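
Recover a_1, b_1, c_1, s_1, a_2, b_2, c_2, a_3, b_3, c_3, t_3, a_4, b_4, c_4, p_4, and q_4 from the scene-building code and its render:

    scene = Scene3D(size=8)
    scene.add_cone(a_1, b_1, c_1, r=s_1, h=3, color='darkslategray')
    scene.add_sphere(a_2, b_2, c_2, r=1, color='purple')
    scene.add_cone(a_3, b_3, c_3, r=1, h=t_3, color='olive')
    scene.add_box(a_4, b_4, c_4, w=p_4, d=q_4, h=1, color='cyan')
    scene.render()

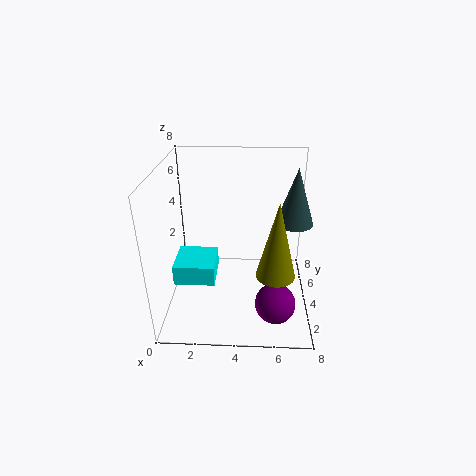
a_1 = 7
b_1 = 4
c_1 = 5
s_1 = 1
a_2 = 6
b_2 = 1
c_2 = 2
a_3 = 6
b_3 = 2
c_3 = 3
t_3 = 4
a_4 = 1
b_4 = 1
c_4 = 3
p_4 = 2
q_4 = 2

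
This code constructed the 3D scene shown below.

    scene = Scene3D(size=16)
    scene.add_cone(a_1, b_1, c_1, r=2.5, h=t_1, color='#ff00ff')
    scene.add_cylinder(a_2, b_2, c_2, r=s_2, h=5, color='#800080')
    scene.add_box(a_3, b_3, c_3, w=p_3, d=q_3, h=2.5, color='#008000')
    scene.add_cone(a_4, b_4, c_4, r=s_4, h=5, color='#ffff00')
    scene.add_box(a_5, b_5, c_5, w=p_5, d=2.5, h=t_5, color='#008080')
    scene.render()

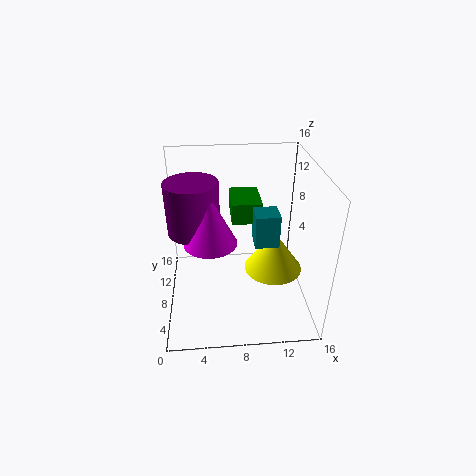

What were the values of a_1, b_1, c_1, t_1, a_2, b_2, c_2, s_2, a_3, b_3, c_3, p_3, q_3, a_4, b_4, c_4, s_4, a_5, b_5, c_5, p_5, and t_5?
a_1 = 5, b_1 = 3.5, c_1 = 10.5, t_1 = 5, a_2 = 3.5, b_2 = 5, c_2 = 11, s_2 = 2.5, a_3 = 7.5, b_3 = 10, c_3 = 8.5, p_3 = 3.5, q_3 = 5, a_4 = 12.5, b_4 = 9.5, c_4 = 2.5, s_4 = 3.5, a_5 = 9.5, b_5 = 5, c_5 = 8.5, p_5 = 2.5, t_5 = 3.5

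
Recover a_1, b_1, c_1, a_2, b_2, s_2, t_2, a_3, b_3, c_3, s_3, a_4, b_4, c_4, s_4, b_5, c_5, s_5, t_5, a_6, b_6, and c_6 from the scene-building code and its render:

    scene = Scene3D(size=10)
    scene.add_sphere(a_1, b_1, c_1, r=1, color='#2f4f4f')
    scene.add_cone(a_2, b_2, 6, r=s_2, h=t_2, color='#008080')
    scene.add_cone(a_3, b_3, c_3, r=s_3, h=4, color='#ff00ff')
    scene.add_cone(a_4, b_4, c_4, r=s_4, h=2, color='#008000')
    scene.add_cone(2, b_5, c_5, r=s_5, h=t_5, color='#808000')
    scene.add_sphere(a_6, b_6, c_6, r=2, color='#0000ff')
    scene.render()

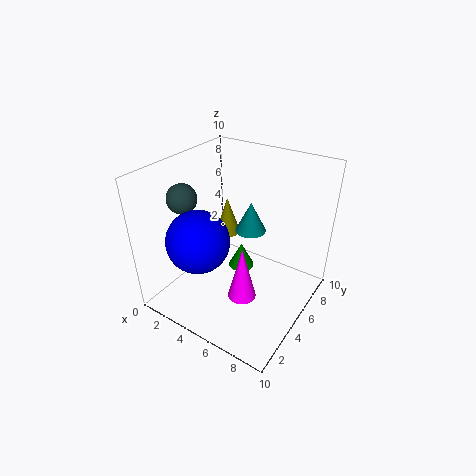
a_1 = 2, b_1 = 3, c_1 = 8, a_2 = 6, b_2 = 5, s_2 = 1, t_2 = 2, a_3 = 6, b_3 = 4, c_3 = 1, s_3 = 1, a_4 = 4, b_4 = 7, c_4 = 1, s_4 = 1, b_5 = 8, c_5 = 3, s_5 = 1, t_5 = 3, a_6 = 4, b_6 = 2, c_6 = 6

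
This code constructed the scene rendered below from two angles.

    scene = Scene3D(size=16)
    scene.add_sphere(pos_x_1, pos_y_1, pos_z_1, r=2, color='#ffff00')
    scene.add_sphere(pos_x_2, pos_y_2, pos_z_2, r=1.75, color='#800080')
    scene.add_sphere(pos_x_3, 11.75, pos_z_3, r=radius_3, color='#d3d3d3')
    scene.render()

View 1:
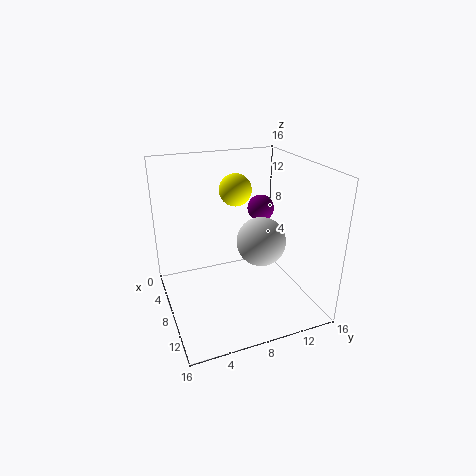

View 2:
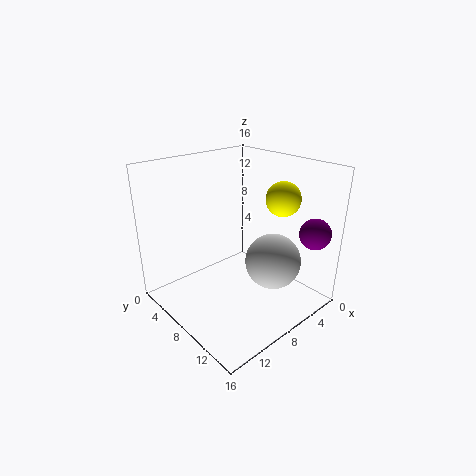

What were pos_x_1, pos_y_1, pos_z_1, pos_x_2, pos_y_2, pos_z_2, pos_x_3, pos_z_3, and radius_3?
pos_x_1 = 2.75; pos_y_1 = 9.75; pos_z_1 = 11.75; pos_x_2 = 1.75; pos_y_2 = 13.75; pos_z_2 = 8.5; pos_x_3 = 6.25; pos_z_3 = 6; radius_3 = 3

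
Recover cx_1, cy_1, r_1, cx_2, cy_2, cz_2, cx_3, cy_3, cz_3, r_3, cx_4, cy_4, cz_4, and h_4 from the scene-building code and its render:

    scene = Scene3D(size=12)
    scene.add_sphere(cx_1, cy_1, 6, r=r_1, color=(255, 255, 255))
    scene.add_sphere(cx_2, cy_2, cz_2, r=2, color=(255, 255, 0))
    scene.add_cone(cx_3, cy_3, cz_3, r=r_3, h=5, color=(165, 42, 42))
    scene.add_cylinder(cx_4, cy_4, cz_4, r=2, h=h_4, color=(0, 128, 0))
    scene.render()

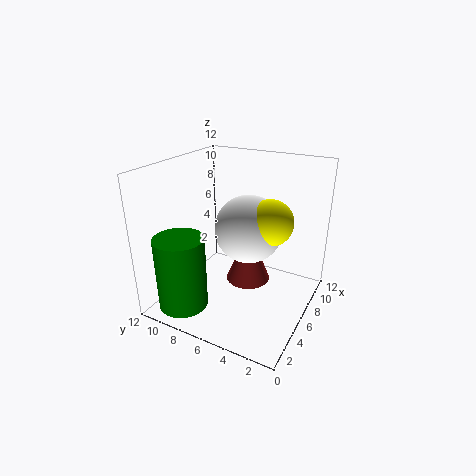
cx_1 = 8; cy_1 = 6; r_1 = 3; cx_2 = 8; cy_2 = 4; cz_2 = 7; cx_3 = 8; cy_3 = 6; cz_3 = 1; r_3 = 2; cx_4 = 2; cy_4 = 9; cz_4 = 1; h_4 = 6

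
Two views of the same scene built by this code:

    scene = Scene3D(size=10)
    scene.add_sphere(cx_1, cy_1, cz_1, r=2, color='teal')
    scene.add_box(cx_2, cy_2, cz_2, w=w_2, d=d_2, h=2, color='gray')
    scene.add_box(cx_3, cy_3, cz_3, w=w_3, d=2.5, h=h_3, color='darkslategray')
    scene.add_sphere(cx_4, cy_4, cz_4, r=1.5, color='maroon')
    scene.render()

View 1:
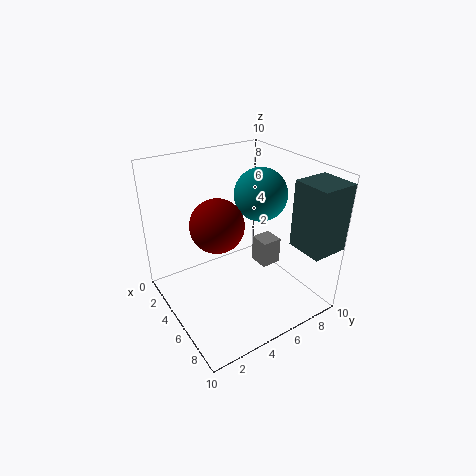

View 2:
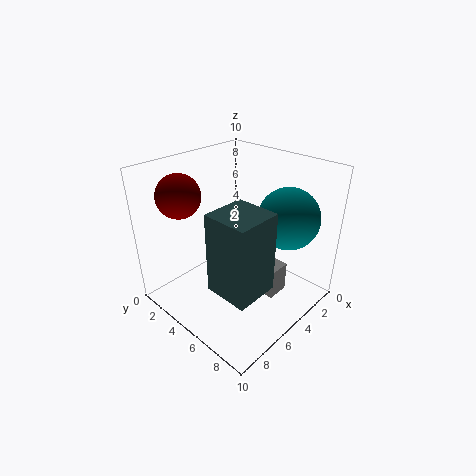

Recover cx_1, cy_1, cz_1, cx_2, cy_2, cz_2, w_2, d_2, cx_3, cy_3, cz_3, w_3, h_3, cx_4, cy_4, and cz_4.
cx_1 = 3.5; cy_1 = 8; cz_1 = 7; cx_2 = 4; cy_2 = 7; cz_2 = 2; w_2 = 1.5; d_2 = 1.5; cx_3 = 7.5; cy_3 = 7.5; cz_3 = 5; w_3 = 2.5; h_3 = 4.5; cx_4 = 7.5; cy_4 = 2; cz_4 = 8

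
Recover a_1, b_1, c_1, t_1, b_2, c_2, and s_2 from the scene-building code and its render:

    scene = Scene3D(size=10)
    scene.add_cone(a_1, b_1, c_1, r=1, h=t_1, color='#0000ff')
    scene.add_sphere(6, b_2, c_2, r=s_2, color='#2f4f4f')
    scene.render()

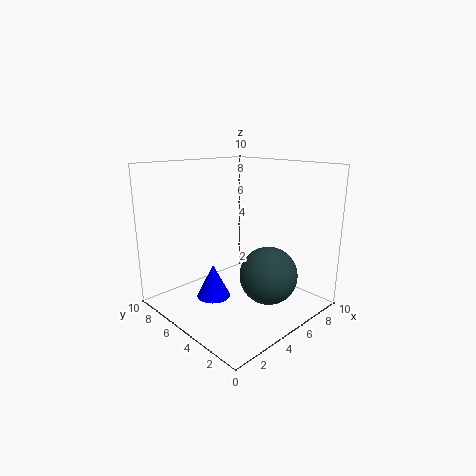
a_1 = 1.5, b_1 = 3.5, c_1 = 2.5, t_1 = 2, b_2 = 3, c_2 = 2.5, s_2 = 2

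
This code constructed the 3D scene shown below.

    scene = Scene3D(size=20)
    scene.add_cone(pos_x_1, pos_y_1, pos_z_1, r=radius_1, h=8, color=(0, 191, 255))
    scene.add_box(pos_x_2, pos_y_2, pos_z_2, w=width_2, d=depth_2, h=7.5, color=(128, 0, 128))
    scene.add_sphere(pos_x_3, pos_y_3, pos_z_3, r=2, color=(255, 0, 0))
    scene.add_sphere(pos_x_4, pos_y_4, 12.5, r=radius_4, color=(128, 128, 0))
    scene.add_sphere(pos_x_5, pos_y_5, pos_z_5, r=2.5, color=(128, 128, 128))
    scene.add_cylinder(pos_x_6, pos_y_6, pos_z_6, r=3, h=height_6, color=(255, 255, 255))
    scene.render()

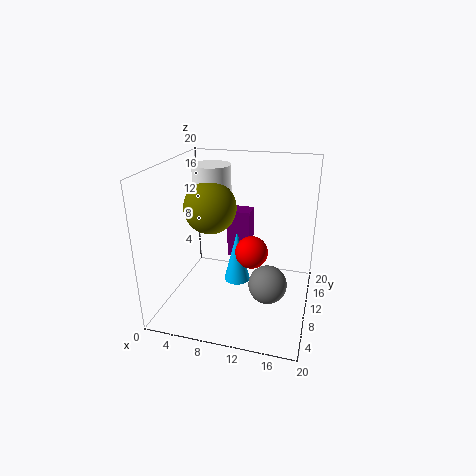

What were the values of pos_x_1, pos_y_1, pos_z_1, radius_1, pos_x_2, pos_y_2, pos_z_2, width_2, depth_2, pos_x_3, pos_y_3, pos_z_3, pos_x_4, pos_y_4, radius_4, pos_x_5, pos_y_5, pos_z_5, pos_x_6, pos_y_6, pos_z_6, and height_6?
pos_x_1 = 9
pos_y_1 = 13
pos_z_1 = 1.5
radius_1 = 2
pos_x_2 = 7
pos_y_2 = 14.5
pos_z_2 = 4.5
width_2 = 3.5
depth_2 = 3
pos_x_3 = 13
pos_y_3 = 5.5
pos_z_3 = 10.5
pos_x_4 = 4.5
pos_y_4 = 14
radius_4 = 4
pos_x_5 = 15
pos_y_5 = 6.5
pos_z_5 = 5.5
pos_x_6 = 4
pos_y_6 = 16.5
pos_z_6 = 10.5
height_6 = 8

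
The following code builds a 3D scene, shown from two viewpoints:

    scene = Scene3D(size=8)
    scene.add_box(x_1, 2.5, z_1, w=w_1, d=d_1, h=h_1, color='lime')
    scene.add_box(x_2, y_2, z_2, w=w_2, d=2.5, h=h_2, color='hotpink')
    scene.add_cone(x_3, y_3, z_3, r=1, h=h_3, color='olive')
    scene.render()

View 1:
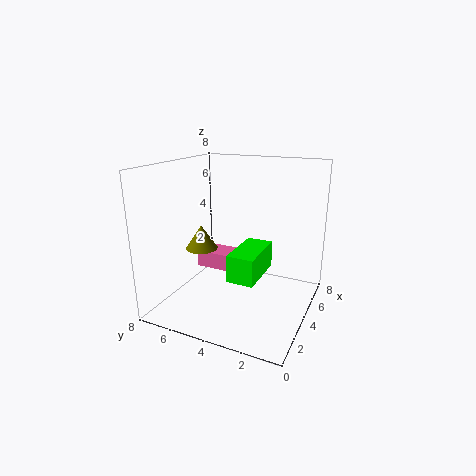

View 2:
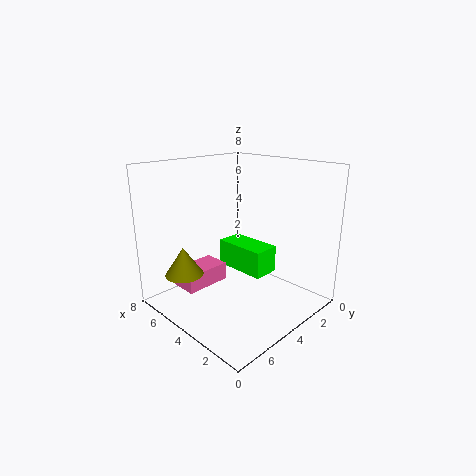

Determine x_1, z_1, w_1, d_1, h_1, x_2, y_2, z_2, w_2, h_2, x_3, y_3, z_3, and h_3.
x_1 = 2.5; z_1 = 2; w_1 = 3; d_1 = 1.5; h_1 = 1.5; x_2 = 4.5; y_2 = 4.5; z_2 = 1.5; w_2 = 1.5; h_2 = 1; x_3 = 5; y_3 = 7; z_3 = 2.5; h_3 = 1.5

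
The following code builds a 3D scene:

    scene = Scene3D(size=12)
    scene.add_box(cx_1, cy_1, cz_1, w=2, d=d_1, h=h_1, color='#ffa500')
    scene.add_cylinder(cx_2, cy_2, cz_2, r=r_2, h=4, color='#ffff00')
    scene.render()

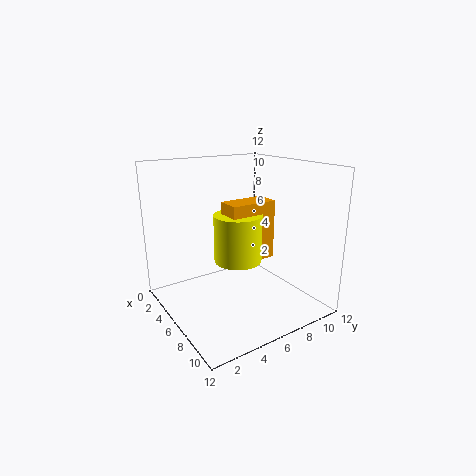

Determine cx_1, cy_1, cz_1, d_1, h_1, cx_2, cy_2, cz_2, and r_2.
cx_1 = 5
cy_1 = 5
cz_1 = 4
d_1 = 4
h_1 = 5
cx_2 = 6
cy_2 = 6
cz_2 = 4
r_2 = 2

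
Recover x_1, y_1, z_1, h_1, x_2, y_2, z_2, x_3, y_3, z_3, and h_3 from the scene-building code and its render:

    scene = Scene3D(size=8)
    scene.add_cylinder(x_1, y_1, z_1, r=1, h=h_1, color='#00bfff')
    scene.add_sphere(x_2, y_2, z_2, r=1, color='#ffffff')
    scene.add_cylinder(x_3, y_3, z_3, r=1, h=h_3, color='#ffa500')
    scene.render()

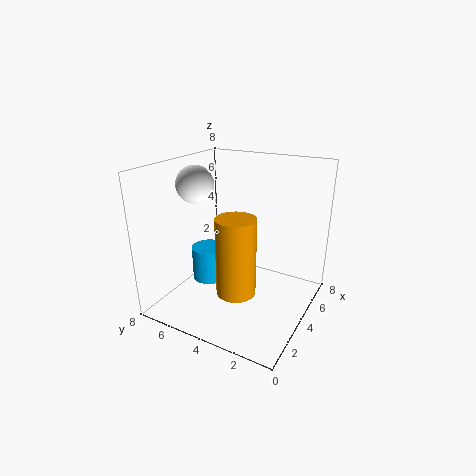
x_1 = 4
y_1 = 6
z_1 = 1
h_1 = 2
x_2 = 3
y_2 = 6
z_2 = 7
x_3 = 2
y_3 = 3
z_3 = 2
h_3 = 4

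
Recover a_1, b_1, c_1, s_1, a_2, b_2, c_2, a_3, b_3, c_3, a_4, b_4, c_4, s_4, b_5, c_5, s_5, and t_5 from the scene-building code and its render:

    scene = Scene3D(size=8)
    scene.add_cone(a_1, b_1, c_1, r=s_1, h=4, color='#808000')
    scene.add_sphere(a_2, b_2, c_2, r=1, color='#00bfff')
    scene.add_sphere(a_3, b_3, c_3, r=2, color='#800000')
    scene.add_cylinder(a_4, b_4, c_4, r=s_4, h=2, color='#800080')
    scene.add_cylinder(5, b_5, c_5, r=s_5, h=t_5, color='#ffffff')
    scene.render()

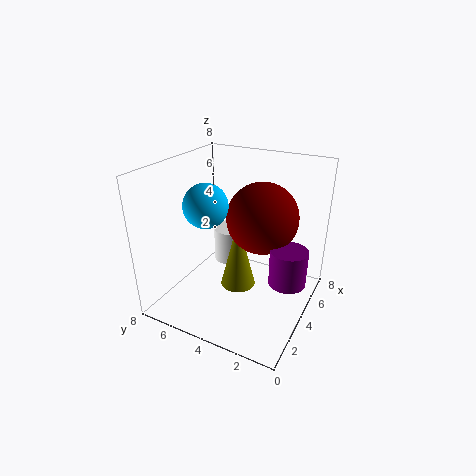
a_1 = 4, b_1 = 4, c_1 = 1, s_1 = 1, a_2 = 1, b_2 = 4, c_2 = 7, a_3 = 5, b_3 = 3, c_3 = 5, a_4 = 4, b_4 = 1, c_4 = 2, s_4 = 1, b_5 = 5, c_5 = 2, s_5 = 1, t_5 = 2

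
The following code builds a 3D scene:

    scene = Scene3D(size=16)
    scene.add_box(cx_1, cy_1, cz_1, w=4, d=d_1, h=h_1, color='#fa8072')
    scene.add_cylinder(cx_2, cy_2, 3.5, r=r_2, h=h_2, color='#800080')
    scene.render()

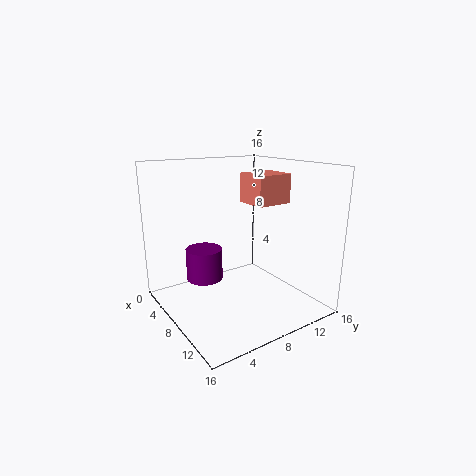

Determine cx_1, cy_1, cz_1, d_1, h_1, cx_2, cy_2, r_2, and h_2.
cx_1 = 4; cy_1 = 11; cz_1 = 11; d_1 = 4.5; h_1 = 3.5; cx_2 = 6.5; cy_2 = 4.5; r_2 = 2; h_2 = 3.5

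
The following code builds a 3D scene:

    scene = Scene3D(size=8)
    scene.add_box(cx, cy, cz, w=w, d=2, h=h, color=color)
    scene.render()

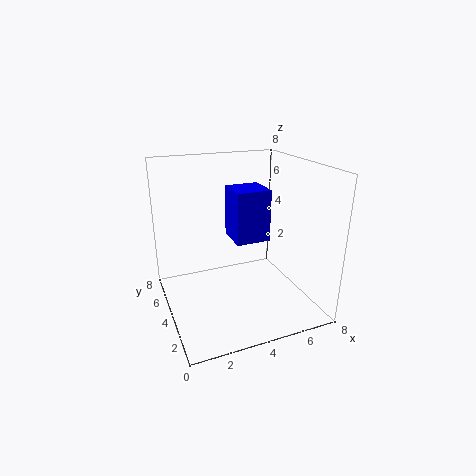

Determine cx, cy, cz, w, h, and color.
cx = 4
cy = 4
cz = 3.5
w = 2
h = 3
color = 'blue'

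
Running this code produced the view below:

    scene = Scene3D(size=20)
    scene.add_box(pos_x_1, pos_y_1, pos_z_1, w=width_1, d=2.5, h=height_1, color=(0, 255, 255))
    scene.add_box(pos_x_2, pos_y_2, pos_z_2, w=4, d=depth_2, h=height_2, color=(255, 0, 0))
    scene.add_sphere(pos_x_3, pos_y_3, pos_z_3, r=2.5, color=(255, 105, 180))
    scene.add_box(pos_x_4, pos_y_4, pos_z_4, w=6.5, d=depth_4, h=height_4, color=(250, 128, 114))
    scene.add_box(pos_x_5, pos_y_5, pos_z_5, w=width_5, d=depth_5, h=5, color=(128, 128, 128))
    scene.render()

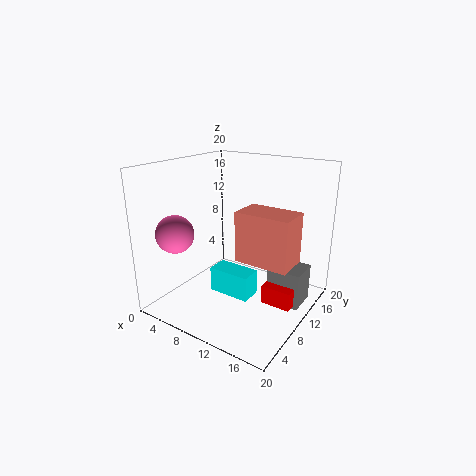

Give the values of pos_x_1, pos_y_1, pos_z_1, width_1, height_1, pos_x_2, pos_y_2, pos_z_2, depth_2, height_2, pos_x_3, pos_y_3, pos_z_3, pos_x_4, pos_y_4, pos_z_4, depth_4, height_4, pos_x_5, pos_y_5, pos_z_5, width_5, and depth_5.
pos_x_1 = 11, pos_y_1 = 2.5, pos_z_1 = 6, width_1 = 5, height_1 = 3, pos_x_2 = 15, pos_y_2 = 8, pos_z_2 = 2.5, depth_2 = 4.5, height_2 = 2.5, pos_x_3 = 4.5, pos_y_3 = 3.5, pos_z_3 = 11.5, pos_x_4 = 13.5, pos_y_4 = 4, pos_z_4 = 10, depth_4 = 4, height_4 = 6, pos_x_5 = 15, pos_y_5 = 9.5, pos_z_5 = 2, width_5 = 4.5, depth_5 = 4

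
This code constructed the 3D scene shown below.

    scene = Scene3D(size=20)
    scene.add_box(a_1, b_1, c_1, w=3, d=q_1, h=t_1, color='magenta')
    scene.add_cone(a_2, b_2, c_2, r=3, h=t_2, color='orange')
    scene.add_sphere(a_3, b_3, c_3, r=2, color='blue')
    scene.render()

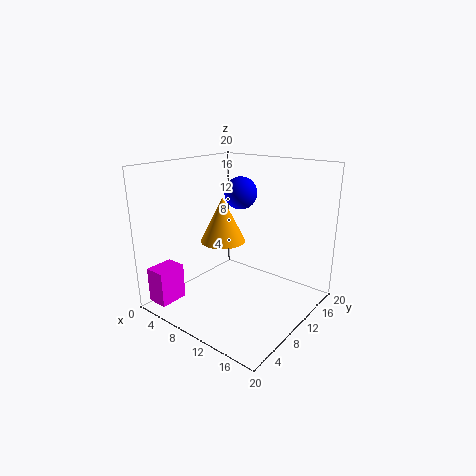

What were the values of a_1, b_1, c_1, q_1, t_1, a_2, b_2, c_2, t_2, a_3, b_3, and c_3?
a_1 = 1, b_1 = 1, c_1 = 1, q_1 = 4, t_1 = 5, a_2 = 9, b_2 = 8, c_2 = 10, t_2 = 6, a_3 = 12, b_3 = 8, c_3 = 17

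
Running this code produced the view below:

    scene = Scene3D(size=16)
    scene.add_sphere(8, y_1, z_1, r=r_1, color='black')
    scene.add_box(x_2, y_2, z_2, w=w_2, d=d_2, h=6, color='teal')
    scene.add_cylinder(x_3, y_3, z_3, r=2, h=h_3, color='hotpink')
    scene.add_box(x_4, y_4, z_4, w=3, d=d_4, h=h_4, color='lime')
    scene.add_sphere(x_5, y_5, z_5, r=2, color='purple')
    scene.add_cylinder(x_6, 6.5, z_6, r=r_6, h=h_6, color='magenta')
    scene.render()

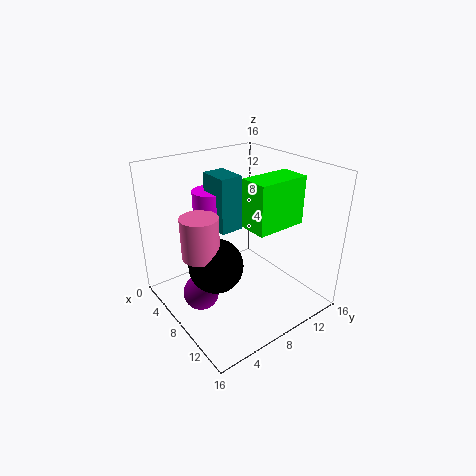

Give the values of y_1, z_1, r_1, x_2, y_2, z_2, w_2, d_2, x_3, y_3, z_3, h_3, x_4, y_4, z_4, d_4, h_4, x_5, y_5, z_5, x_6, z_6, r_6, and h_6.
y_1 = 5, z_1 = 5.5, r_1 = 3, x_2 = 4.5, y_2 = 6, z_2 = 9, w_2 = 3.5, d_2 = 2.5, x_3 = 7.5, y_3 = 3.5, z_3 = 7, h_3 = 4.5, x_4 = 10, y_4 = 7, z_4 = 10.5, d_4 = 5.5, h_4 = 5, x_5 = 7, y_5 = 3.5, z_5 = 2, x_6 = 5, z_6 = 10, r_6 = 2, h_6 = 3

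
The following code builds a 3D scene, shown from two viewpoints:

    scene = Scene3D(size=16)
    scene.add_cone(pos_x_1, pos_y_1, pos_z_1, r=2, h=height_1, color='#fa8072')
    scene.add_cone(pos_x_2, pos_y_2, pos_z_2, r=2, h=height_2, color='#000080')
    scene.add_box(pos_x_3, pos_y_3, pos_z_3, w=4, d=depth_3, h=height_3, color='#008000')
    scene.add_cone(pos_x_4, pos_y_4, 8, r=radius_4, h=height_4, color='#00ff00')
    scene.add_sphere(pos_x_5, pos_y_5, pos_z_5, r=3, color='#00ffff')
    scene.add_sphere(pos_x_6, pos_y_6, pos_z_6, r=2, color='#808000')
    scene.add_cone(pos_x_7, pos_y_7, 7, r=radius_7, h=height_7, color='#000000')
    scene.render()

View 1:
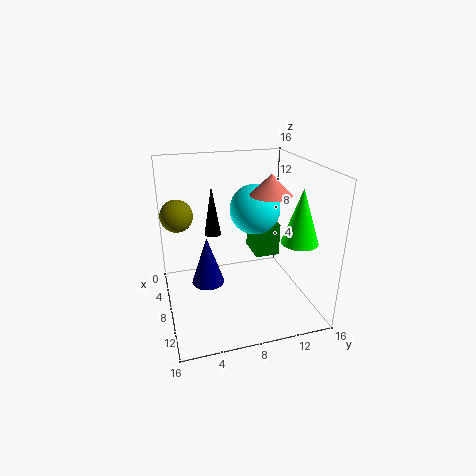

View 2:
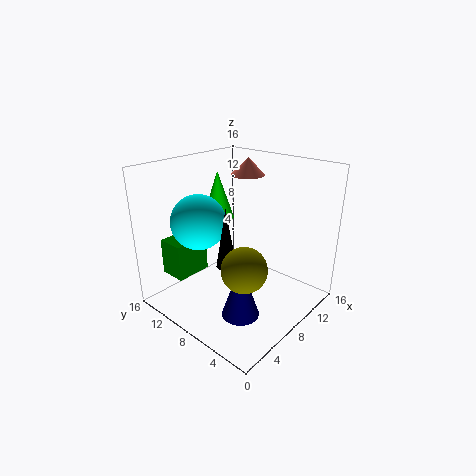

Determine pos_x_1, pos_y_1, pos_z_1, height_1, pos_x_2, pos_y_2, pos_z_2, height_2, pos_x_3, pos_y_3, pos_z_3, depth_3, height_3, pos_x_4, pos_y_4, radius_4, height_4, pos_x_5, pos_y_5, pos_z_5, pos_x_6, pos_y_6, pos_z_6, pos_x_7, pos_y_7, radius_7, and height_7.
pos_x_1 = 12; pos_y_1 = 10; pos_z_1 = 14; height_1 = 2; pos_x_2 = 5; pos_y_2 = 5; pos_z_2 = 1; height_2 = 6; pos_x_3 = 2; pos_y_3 = 11; pos_z_3 = 4; depth_3 = 3; height_3 = 4; pos_x_4 = 11; pos_y_4 = 14; radius_4 = 2; height_4 = 6; pos_x_5 = 5; pos_y_5 = 11; pos_z_5 = 10; pos_x_6 = 2; pos_y_6 = 2; pos_z_6 = 9; pos_x_7 = 4; pos_y_7 = 6; radius_7 = 1; height_7 = 6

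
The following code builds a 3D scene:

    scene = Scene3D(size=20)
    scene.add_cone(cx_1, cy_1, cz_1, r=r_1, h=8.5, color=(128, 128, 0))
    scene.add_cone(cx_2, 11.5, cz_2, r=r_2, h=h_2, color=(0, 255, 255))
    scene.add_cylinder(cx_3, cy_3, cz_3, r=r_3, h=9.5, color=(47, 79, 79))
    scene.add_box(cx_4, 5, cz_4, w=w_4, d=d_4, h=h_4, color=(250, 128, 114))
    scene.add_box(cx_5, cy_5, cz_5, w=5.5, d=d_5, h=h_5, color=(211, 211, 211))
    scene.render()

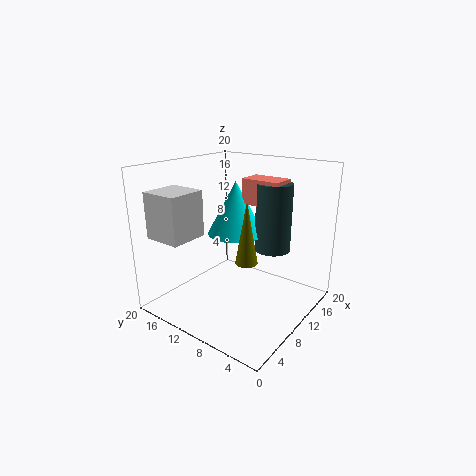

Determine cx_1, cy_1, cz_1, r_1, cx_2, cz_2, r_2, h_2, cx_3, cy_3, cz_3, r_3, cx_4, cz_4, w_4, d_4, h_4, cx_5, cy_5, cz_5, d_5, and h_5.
cx_1 = 8.5, cy_1 = 7.5, cz_1 = 7.5, r_1 = 1.5, cx_2 = 11.5, cz_2 = 10, r_2 = 4, h_2 = 7.5, cx_3 = 13.5, cy_3 = 6.5, cz_3 = 8, r_3 = 2.5, cx_4 = 11.5, cz_4 = 14.5, w_4 = 3.5, d_4 = 5.5, h_4 = 3.5, cx_5 = 2.5, cy_5 = 14.5, cz_5 = 10, d_5 = 5.5, h_5 = 6.5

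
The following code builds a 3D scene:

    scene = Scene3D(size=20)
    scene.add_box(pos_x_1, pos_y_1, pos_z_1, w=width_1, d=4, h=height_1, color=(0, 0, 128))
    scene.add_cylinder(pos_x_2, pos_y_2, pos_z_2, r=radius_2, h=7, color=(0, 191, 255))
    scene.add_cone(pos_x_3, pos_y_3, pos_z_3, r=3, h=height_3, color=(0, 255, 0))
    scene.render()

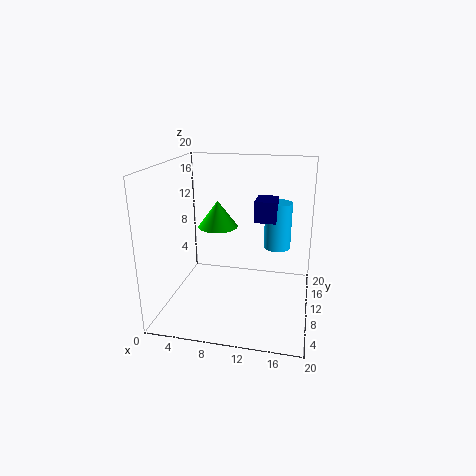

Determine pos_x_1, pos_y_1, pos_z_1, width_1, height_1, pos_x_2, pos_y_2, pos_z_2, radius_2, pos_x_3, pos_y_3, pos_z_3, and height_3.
pos_x_1 = 12, pos_y_1 = 11, pos_z_1 = 12, width_1 = 3, height_1 = 3, pos_x_2 = 15, pos_y_2 = 15, pos_z_2 = 7, radius_2 = 2, pos_x_3 = 6, pos_y_3 = 14, pos_z_3 = 10, height_3 = 4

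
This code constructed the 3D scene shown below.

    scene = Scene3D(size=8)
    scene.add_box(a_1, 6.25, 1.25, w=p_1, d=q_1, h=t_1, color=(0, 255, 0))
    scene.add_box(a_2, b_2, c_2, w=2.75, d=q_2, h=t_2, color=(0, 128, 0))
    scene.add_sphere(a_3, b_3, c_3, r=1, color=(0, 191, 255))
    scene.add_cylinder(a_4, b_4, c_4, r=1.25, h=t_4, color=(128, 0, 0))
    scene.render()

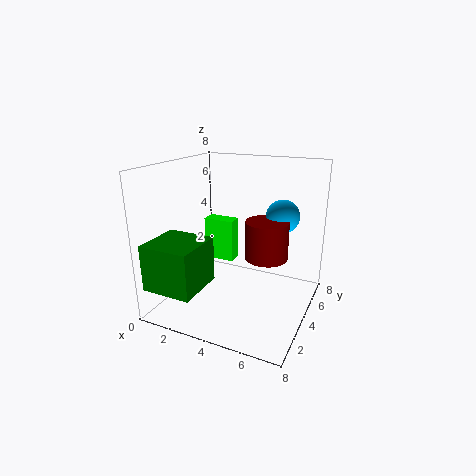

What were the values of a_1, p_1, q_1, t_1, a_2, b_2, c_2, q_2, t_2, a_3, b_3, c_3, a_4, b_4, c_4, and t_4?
a_1 = 0.5, p_1 = 2, q_1 = 1, t_1 = 2.75, a_2 = 0.25, b_2 = 0.25, c_2 = 1.75, q_2 = 2.75, t_2 = 2.5, a_3 = 5.75, b_3 = 6.5, c_3 = 4.75, a_4 = 5.25, b_4 = 5.25, c_4 = 2.5, t_4 = 2.25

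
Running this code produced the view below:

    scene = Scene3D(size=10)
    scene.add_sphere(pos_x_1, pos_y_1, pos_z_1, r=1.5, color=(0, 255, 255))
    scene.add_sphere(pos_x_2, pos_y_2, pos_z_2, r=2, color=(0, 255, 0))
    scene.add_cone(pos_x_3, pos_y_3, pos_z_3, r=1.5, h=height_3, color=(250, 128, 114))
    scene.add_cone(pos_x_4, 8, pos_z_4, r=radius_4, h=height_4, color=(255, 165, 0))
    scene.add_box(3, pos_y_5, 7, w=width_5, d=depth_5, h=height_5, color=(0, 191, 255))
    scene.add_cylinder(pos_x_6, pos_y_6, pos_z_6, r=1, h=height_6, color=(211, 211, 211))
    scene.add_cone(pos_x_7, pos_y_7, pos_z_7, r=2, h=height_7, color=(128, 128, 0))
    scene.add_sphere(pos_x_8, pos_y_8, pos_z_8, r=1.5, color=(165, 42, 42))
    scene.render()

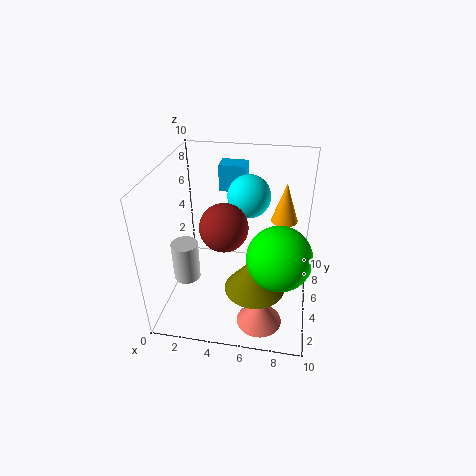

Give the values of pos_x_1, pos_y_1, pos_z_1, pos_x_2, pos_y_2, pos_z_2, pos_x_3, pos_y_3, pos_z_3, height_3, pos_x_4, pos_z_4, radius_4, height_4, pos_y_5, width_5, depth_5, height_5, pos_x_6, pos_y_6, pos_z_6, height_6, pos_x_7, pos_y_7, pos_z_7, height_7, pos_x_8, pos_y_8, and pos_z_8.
pos_x_1 = 5.5; pos_y_1 = 6.5; pos_z_1 = 7.5; pos_x_2 = 8; pos_y_2 = 2.5; pos_z_2 = 5.5; pos_x_3 = 7; pos_y_3 = 2; pos_z_3 = 0.5; height_3 = 2; pos_x_4 = 8; pos_z_4 = 5; radius_4 = 1; height_4 = 3; pos_y_5 = 8; width_5 = 2; depth_5 = 1.5; height_5 = 2; pos_x_6 = 1; pos_y_6 = 5; pos_z_6 = 1; height_6 = 3; pos_x_7 = 6.5; pos_y_7 = 3; pos_z_7 = 2.5; height_7 = 2.5; pos_x_8 = 4.5; pos_y_8 = 3; pos_z_8 = 7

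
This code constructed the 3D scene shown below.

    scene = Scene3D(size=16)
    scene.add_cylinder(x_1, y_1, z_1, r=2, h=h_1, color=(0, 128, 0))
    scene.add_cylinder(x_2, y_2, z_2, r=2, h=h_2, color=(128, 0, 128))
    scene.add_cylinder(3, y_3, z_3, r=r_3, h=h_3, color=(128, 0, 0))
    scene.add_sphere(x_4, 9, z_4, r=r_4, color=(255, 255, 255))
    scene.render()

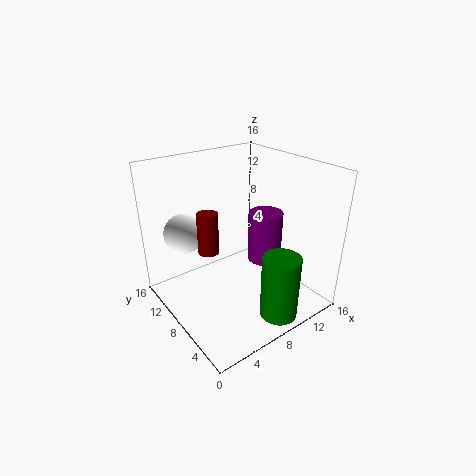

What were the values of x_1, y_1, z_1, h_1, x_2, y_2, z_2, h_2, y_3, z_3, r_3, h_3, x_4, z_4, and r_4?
x_1 = 9
y_1 = 2
z_1 = 1
h_1 = 7
x_2 = 12
y_2 = 8
z_2 = 4
h_2 = 6
y_3 = 6
z_3 = 9
r_3 = 1
h_3 = 4
x_4 = 2
z_4 = 10
r_4 = 2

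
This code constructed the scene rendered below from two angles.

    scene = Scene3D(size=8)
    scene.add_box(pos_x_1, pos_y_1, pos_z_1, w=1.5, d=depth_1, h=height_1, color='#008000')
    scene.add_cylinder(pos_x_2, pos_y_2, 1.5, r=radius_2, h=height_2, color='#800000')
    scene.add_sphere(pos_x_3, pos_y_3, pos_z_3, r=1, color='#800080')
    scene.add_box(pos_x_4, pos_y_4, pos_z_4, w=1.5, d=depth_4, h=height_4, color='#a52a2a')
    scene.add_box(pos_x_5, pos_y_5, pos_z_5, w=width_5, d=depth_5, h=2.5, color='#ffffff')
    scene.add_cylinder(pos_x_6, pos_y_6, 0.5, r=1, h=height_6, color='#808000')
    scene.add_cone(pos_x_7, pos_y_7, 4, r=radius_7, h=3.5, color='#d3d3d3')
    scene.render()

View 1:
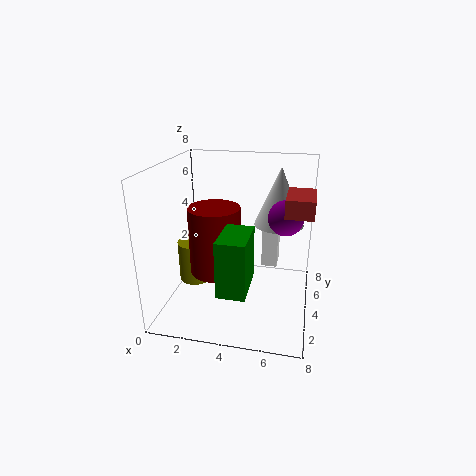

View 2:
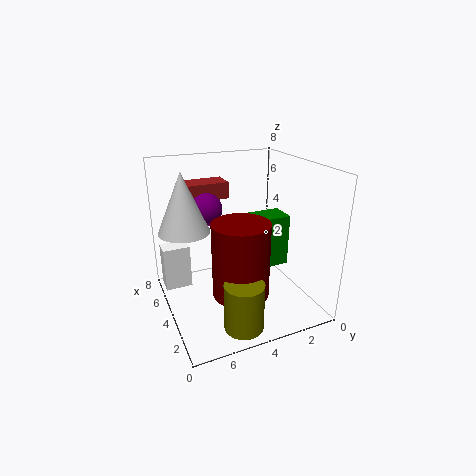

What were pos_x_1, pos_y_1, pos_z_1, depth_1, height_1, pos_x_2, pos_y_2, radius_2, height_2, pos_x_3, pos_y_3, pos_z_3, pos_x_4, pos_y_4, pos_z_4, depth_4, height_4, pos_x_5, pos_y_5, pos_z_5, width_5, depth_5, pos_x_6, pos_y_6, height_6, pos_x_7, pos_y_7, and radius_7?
pos_x_1 = 3.5; pos_y_1 = 1; pos_z_1 = 2; depth_1 = 2.5; height_1 = 3; pos_x_2 = 2.5; pos_y_2 = 4.5; radius_2 = 1.5; height_2 = 4; pos_x_3 = 6.5; pos_y_3 = 5; pos_z_3 = 5; pos_x_4 = 6.5; pos_y_4 = 3.5; pos_z_4 = 5.5; depth_4 = 2.5; height_4 = 1; pos_x_5 = 5; pos_y_5 = 6.5; pos_z_5 = 1; width_5 = 1; depth_5 = 1.5; pos_x_6 = 1; pos_y_6 = 5; height_6 = 2.5; pos_x_7 = 6; pos_y_7 = 6.5; radius_7 = 1.5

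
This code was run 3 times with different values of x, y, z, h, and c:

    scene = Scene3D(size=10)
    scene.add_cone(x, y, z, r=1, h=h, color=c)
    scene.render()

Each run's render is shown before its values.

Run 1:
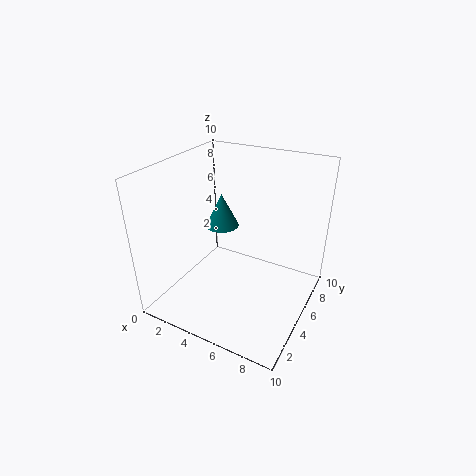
x = 5, y = 3, z = 7, h = 2, c = 'teal'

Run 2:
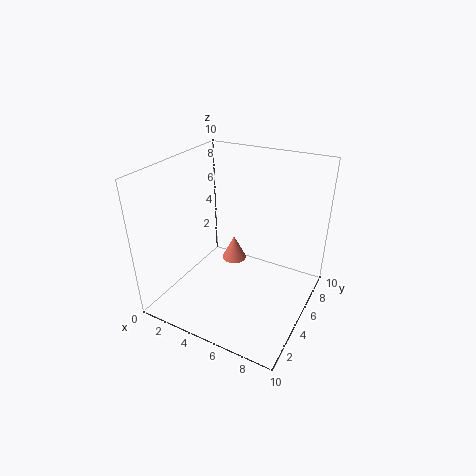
x = 3, y = 8, z = 1, h = 2, c = 'salmon'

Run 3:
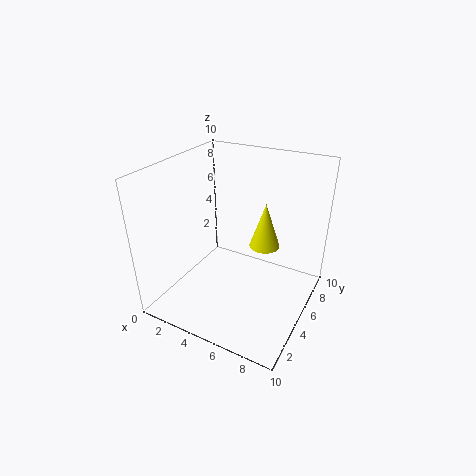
x = 7, y = 5, z = 5, h = 3, c = 'yellow'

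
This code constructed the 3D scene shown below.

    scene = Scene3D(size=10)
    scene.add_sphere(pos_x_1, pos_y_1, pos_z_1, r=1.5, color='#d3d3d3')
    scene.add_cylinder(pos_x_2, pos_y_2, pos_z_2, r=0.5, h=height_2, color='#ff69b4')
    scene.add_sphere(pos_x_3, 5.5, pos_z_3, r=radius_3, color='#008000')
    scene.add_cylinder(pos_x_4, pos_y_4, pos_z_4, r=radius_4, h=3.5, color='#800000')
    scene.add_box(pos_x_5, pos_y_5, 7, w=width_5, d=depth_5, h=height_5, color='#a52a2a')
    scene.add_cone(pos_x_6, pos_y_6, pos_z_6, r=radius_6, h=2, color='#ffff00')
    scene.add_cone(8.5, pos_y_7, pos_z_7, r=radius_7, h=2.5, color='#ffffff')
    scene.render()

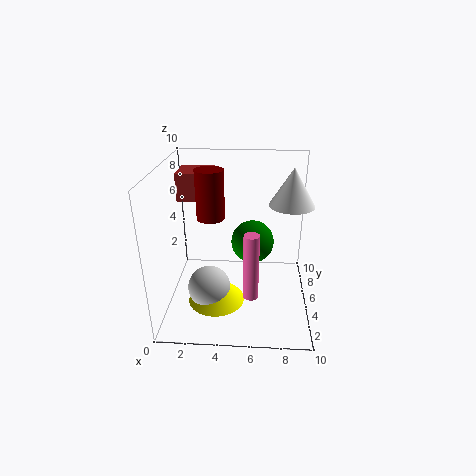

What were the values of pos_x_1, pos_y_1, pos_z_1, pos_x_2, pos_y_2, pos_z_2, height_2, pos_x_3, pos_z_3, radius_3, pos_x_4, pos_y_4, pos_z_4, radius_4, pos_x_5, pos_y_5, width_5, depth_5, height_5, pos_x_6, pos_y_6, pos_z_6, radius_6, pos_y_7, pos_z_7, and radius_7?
pos_x_1 = 3, pos_y_1 = 4, pos_z_1 = 1.5, pos_x_2 = 6, pos_y_2 = 2.5, pos_z_2 = 2, height_2 = 4.5, pos_x_3 = 6, pos_z_3 = 4.5, radius_3 = 1.5, pos_x_4 = 3, pos_y_4 = 6, pos_z_4 = 6, radius_4 = 1, pos_x_5 = 0.5, pos_y_5 = 6.5, width_5 = 2.5, depth_5 = 2.5, height_5 = 2, pos_x_6 = 3.5, pos_y_6 = 4, pos_z_6 = 0.5, radius_6 = 2, pos_y_7 = 5, pos_z_7 = 7.5, radius_7 = 1.5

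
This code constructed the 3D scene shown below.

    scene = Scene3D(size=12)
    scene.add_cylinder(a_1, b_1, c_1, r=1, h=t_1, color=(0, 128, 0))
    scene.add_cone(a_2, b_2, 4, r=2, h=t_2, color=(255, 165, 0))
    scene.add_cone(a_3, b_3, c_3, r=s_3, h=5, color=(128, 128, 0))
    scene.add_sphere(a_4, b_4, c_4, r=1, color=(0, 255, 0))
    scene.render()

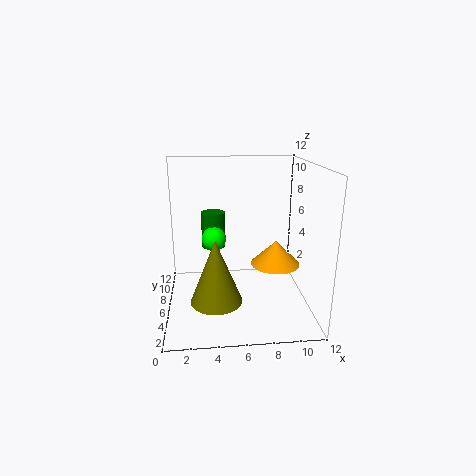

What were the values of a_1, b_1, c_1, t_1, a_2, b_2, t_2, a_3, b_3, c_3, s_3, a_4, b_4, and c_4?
a_1 = 4; b_1 = 7; c_1 = 5; t_1 = 3; a_2 = 9; b_2 = 5; t_2 = 2; a_3 = 4; b_3 = 3; c_3 = 2; s_3 = 2; a_4 = 4; b_4 = 6; c_4 = 6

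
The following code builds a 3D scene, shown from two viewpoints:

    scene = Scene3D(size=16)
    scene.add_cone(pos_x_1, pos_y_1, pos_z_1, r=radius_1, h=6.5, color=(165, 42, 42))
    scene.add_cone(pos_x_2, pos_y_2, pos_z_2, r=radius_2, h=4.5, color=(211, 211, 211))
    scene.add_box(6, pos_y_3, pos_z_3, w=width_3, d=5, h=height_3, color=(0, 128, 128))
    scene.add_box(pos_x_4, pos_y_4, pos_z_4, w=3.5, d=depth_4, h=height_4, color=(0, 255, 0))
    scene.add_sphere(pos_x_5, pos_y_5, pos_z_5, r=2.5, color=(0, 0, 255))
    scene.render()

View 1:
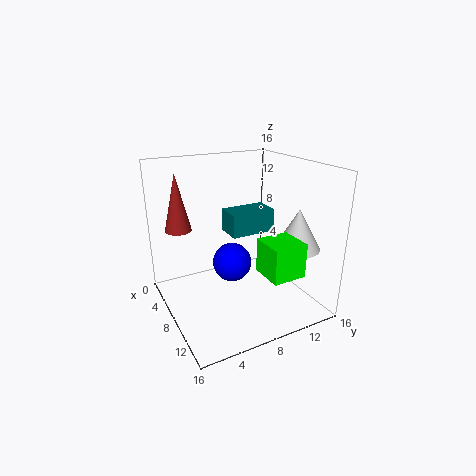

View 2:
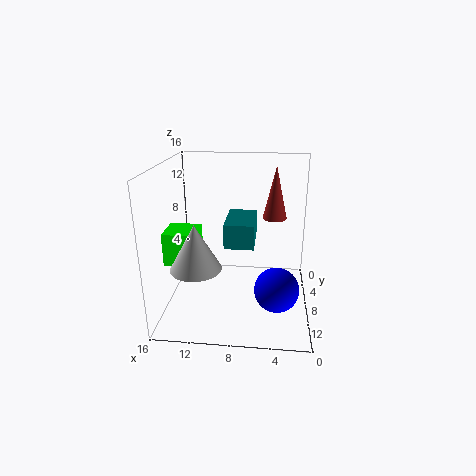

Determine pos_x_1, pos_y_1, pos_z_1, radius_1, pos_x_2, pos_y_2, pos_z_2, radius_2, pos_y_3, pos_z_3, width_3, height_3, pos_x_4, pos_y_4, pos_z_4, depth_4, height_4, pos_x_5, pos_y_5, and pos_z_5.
pos_x_1 = 4, pos_y_1 = 2.5, pos_z_1 = 8.5, radius_1 = 1.5, pos_x_2 = 11.5, pos_y_2 = 13.5, pos_z_2 = 7, radius_2 = 2.5, pos_y_3 = 7, pos_z_3 = 8.5, width_3 = 3, height_3 = 2.5, pos_x_4 = 12, pos_y_4 = 8, pos_z_4 = 6, depth_4 = 3.5, height_4 = 3.5, pos_x_5 = 3.5, pos_y_5 = 9.5, pos_z_5 = 2.5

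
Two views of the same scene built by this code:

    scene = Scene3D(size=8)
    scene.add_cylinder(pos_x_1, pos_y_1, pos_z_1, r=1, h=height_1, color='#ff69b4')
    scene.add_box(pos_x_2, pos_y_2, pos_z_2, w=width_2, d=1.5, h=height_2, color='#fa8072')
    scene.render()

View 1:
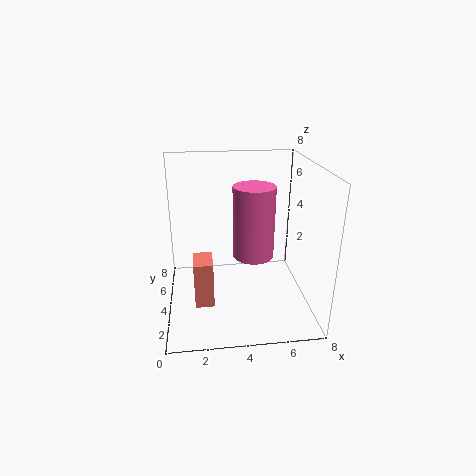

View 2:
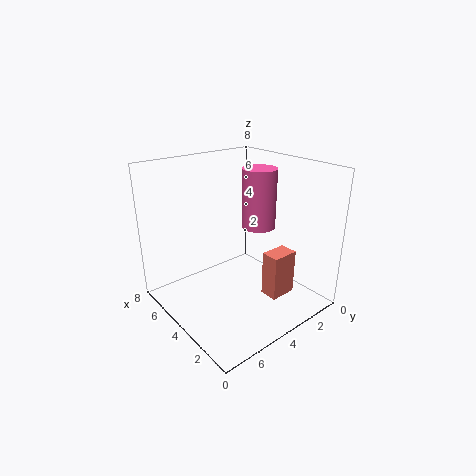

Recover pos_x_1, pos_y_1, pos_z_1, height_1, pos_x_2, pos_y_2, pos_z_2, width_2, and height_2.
pos_x_1 = 4.5, pos_y_1 = 2, pos_z_1 = 4, height_1 = 3.5, pos_x_2 = 1.5, pos_y_2 = 2, pos_z_2 = 1, width_2 = 1, height_2 = 2.5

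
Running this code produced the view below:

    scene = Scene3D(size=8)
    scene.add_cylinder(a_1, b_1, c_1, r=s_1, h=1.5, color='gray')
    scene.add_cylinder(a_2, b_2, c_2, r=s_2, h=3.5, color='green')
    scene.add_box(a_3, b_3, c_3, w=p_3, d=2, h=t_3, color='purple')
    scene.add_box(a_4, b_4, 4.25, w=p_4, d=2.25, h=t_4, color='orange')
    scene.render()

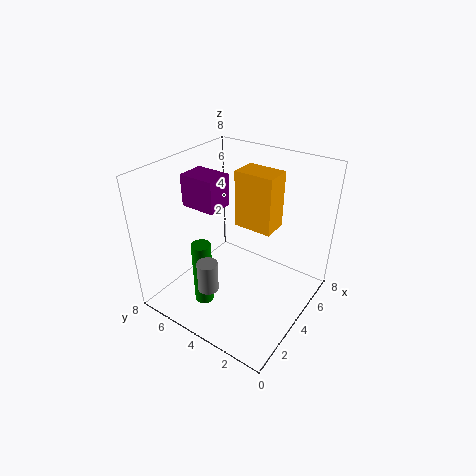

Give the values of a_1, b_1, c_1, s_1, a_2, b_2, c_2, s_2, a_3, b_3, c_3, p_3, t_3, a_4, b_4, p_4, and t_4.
a_1 = 0.75, b_1 = 3.5, c_1 = 3, s_1 = 0.5, a_2 = 1.5, b_2 = 4.5, c_2 = 1.25, s_2 = 0.5, a_3 = 2.75, b_3 = 4.75, c_3 = 5.75, p_3 = 1.5, t_3 = 1.75, a_4 = 4.75, b_4 = 2.5, p_4 = 1.5, t_4 = 3.25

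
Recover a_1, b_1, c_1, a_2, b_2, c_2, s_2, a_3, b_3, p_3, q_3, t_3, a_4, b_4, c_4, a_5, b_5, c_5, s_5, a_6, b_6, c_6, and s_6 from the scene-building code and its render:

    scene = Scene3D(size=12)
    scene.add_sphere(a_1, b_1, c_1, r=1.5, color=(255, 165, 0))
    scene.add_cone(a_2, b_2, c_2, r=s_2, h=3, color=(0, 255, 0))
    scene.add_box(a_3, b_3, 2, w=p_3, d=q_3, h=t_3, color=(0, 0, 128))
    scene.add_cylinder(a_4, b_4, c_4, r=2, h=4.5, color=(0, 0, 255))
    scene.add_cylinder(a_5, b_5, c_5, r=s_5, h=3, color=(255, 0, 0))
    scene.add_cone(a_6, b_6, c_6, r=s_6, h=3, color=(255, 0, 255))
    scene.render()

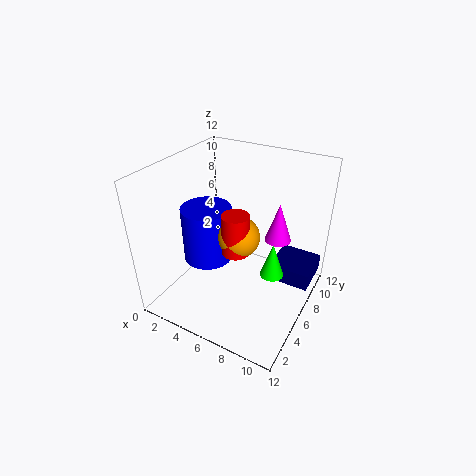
a_1 = 7.5, b_1 = 3.5, c_1 = 8, a_2 = 9, b_2 = 6.5, c_2 = 3, s_2 = 1, a_3 = 8.5, b_3 = 7, p_3 = 3.5, q_3 = 3.5, t_3 = 1.5, a_4 = 4, b_4 = 4.5, c_4 = 4.5, a_5 = 7.5, b_5 = 3, c_5 = 7, s_5 = 1, a_6 = 9.5, b_6 = 6, c_6 = 7, s_6 = 1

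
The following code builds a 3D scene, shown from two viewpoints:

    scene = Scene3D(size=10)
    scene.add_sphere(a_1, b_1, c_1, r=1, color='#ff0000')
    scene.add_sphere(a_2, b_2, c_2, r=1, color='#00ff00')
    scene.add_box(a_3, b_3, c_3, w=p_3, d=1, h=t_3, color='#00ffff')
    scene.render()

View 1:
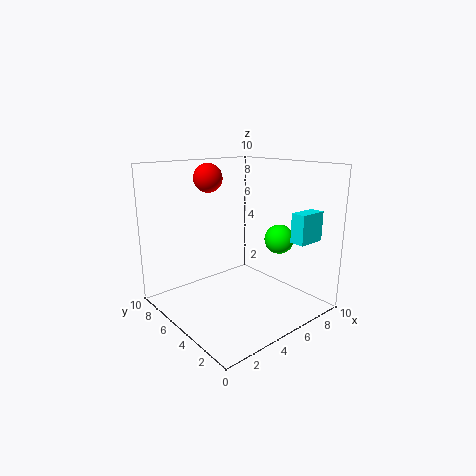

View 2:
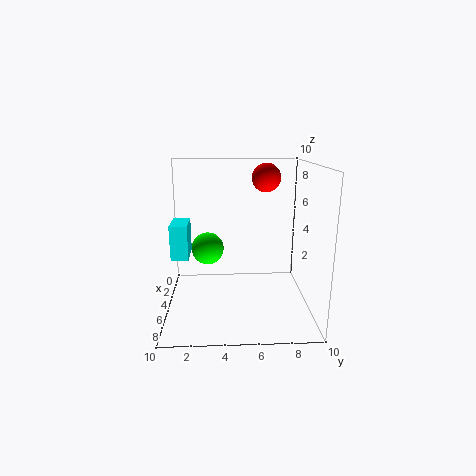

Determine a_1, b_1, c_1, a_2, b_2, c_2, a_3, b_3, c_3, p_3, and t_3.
a_1 = 4
b_1 = 7
c_1 = 9
a_2 = 7
b_2 = 3
c_2 = 5
a_3 = 7
b_3 = 1
c_3 = 5
p_3 = 2
t_3 = 2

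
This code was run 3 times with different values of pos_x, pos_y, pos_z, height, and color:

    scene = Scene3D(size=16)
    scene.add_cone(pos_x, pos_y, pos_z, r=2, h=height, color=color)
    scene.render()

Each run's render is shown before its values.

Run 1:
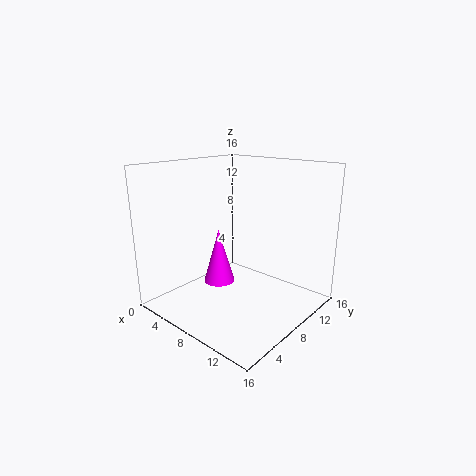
pos_x = 2.75; pos_y = 10.25; pos_z = 0.25; height = 7; color = 'magenta'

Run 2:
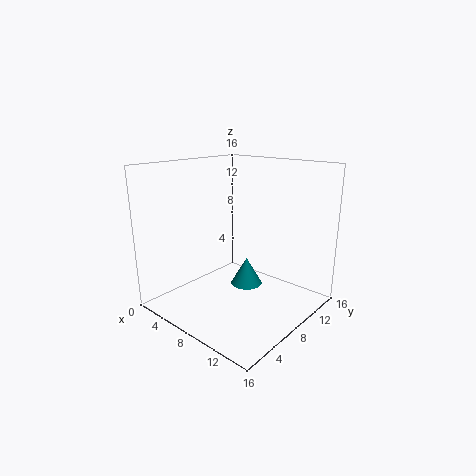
pos_x = 6; pos_y = 12; pos_z = 0.25; height = 3.5; color = 'teal'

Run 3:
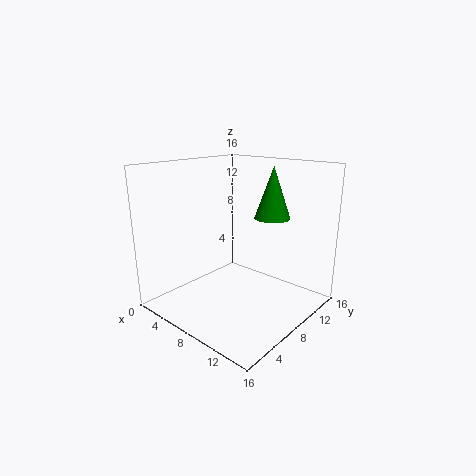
pos_x = 10.25; pos_y = 11.25; pos_z = 10; height = 5.75; color = 'green'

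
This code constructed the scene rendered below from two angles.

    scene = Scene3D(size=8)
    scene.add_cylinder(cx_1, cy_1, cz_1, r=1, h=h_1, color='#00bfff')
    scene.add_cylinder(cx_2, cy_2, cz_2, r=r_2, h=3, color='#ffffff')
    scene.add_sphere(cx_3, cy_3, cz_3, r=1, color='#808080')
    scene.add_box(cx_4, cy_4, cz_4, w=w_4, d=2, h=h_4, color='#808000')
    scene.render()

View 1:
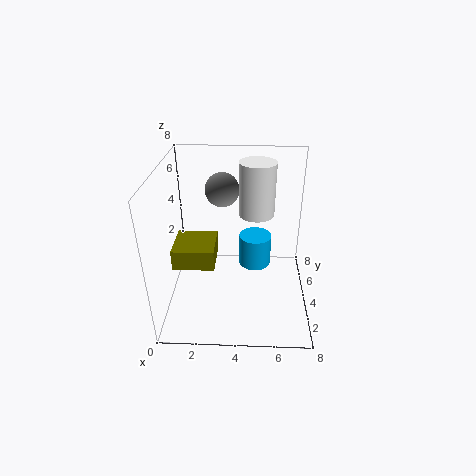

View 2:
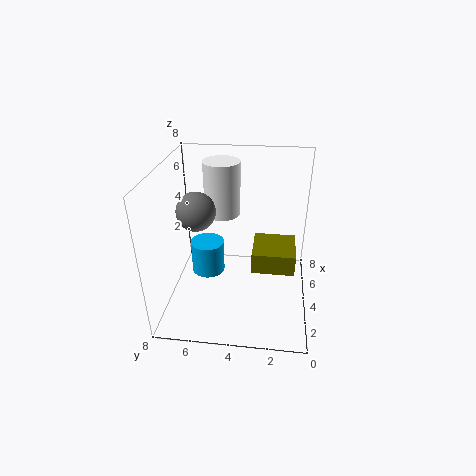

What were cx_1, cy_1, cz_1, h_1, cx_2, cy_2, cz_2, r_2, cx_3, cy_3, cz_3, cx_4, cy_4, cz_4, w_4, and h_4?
cx_1 = 5
cy_1 = 6
cz_1 = 1
h_1 = 2
cx_2 = 5
cy_2 = 5
cz_2 = 5
r_2 = 1
cx_3 = 3
cy_3 = 6
cz_3 = 6
cx_4 = 1
cy_4 = 1
cz_4 = 4
w_4 = 2
h_4 = 1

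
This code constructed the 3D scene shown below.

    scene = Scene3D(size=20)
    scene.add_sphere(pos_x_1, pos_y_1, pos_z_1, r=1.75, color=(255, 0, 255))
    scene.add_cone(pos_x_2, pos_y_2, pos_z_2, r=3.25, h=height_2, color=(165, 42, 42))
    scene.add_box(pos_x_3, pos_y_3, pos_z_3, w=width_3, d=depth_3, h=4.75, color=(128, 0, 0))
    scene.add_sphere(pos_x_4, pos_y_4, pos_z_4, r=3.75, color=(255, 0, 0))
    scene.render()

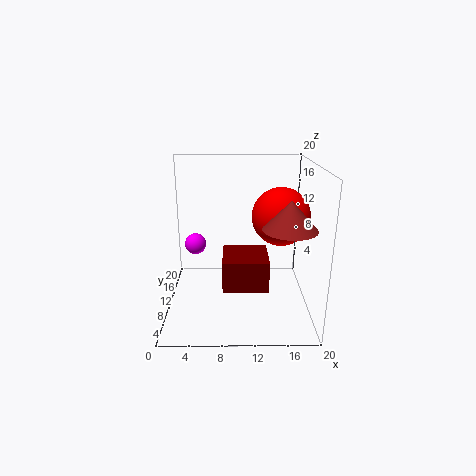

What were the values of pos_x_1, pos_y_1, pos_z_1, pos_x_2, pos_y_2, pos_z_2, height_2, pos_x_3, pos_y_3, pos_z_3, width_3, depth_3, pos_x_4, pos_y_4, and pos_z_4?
pos_x_1 = 3, pos_y_1 = 18, pos_z_1 = 5.75, pos_x_2 = 16, pos_y_2 = 3.75, pos_z_2 = 13.5, height_2 = 3.5, pos_x_3 = 7.75, pos_y_3 = 9, pos_z_3 = 1.75, width_3 = 6.75, depth_3 = 6.75, pos_x_4 = 15.5, pos_y_4 = 8, pos_z_4 = 13.75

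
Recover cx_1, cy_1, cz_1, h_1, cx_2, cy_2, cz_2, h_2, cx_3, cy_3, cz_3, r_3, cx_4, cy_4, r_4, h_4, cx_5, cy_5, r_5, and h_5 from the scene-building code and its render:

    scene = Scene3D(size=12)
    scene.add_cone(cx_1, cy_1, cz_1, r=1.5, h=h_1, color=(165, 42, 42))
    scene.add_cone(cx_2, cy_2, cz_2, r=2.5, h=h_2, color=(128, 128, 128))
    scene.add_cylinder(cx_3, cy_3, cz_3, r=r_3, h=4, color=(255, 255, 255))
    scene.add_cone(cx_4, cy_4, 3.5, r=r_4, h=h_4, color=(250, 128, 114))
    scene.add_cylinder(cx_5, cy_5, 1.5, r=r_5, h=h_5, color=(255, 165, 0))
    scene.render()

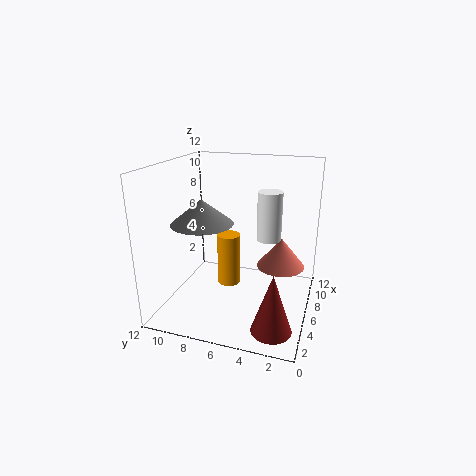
cx_1 = 1.5, cy_1 = 2, cz_1 = 1, h_1 = 4.5, cx_2 = 4.5, cy_2 = 8.5, cz_2 = 7.5, h_2 = 2, cx_3 = 6.5, cy_3 = 3.5, cz_3 = 6, r_3 = 1, cx_4 = 7, cy_4 = 2.5, r_4 = 2, h_4 = 2.5, cx_5 = 6.5, cy_5 = 7, r_5 = 1, h_5 = 4.5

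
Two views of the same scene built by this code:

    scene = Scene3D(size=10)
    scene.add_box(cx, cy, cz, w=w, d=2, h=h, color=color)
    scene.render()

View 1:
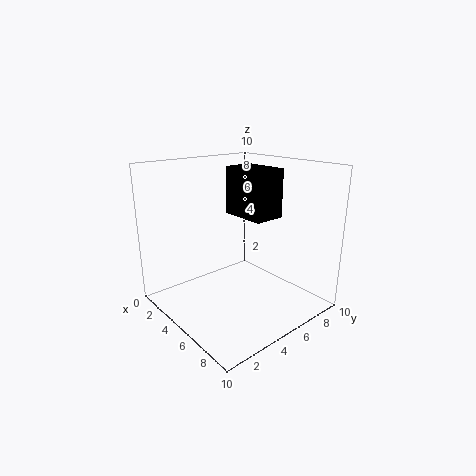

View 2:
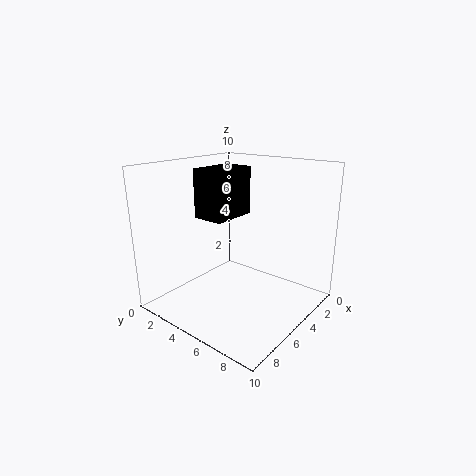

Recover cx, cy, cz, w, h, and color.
cx = 5
cy = 4
cz = 7
w = 3
h = 3
color = 'black'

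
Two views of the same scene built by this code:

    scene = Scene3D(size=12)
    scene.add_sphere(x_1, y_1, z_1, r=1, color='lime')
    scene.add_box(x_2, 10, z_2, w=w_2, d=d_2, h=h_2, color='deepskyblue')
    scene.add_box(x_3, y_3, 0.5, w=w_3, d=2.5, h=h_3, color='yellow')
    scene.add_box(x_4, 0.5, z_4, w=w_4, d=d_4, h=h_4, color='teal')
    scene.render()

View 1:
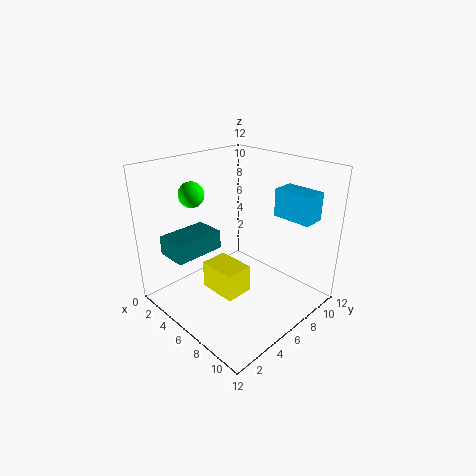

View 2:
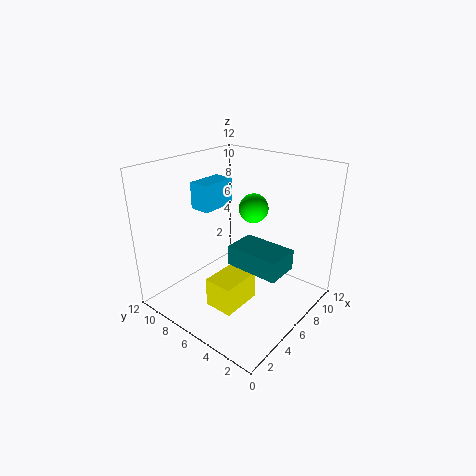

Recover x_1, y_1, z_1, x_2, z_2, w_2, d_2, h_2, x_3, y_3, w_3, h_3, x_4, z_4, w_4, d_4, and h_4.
x_1 = 4
y_1 = 3
z_1 = 10
x_2 = 6.5
z_2 = 7
w_2 = 3.5
d_2 = 2
h_2 = 2.5
x_3 = 3
y_3 = 4.5
w_3 = 3.5
h_3 = 2.5
x_4 = 3
z_4 = 5.5
w_4 = 2.5
d_4 = 4
h_4 = 1.5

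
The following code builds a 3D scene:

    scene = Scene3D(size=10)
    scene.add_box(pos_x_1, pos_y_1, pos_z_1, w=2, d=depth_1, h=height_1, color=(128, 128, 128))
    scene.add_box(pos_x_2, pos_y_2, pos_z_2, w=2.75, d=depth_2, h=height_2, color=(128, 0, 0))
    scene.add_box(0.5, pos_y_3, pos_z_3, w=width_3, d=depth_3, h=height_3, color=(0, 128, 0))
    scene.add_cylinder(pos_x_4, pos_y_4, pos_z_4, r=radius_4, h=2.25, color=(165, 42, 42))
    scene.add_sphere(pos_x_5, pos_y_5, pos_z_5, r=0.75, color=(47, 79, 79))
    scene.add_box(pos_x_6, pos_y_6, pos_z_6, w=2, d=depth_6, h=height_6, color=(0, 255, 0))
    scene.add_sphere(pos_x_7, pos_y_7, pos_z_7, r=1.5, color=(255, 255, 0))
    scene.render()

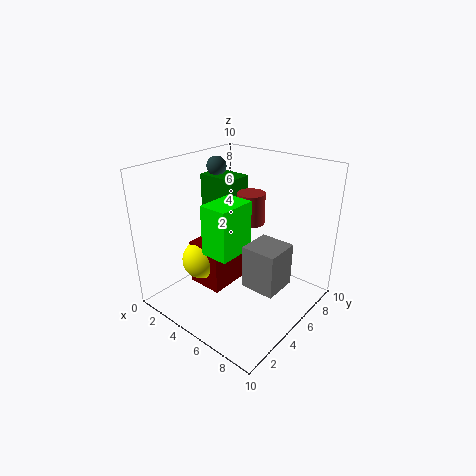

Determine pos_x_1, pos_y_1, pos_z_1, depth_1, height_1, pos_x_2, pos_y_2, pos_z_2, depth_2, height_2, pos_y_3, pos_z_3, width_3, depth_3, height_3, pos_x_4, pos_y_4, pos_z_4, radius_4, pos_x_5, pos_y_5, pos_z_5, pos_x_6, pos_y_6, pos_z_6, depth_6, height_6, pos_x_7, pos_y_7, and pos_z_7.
pos_x_1 = 8, pos_y_1 = 1.75, pos_z_1 = 4.25, depth_1 = 2, height_1 = 2.5, pos_x_2 = 1, pos_y_2 = 4, pos_z_2 = 0.25, depth_2 = 3.25, height_2 = 3.5, pos_y_3 = 6, pos_z_3 = 4.25, width_3 = 3, depth_3 = 2, height_3 = 4.25, pos_x_4 = 4.75, pos_y_4 = 6.75, pos_z_4 = 5.5, radius_4 = 1, pos_x_5 = 1.25, pos_y_5 = 7, pos_z_5 = 9, pos_x_6 = 3.75, pos_y_6 = 2.75, pos_z_6 = 4.25, depth_6 = 2.75, height_6 = 3.5, pos_x_7 = 1.75, pos_y_7 = 4.5, pos_z_7 = 2.25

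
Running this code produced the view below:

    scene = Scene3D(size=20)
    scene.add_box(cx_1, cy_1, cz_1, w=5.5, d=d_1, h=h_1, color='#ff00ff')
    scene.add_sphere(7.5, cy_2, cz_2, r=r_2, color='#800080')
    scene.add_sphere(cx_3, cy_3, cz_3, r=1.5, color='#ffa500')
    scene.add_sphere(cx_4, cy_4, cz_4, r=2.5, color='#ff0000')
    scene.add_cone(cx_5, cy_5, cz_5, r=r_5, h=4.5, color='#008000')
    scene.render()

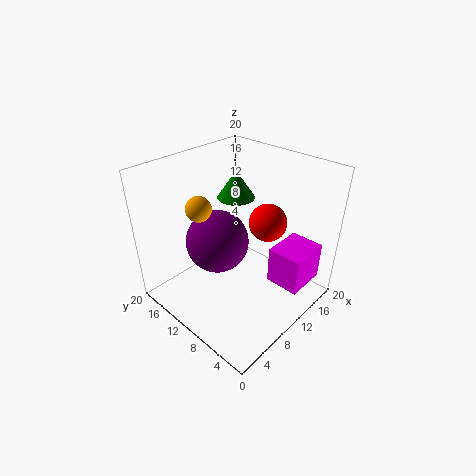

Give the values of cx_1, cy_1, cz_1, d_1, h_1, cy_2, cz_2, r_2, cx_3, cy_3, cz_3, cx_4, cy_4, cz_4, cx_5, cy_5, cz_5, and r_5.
cx_1 = 10.25, cy_1 = 0.25, cz_1 = 5.5, d_1 = 4.5, h_1 = 5, cy_2 = 11.5, cz_2 = 10, r_2 = 4.25, cx_3 = 3.25, cy_3 = 9.75, cz_3 = 17.25, cx_4 = 12, cy_4 = 6.5, cz_4 = 13, cx_5 = 16.5, cy_5 = 16.5, cz_5 = 11.75, r_5 = 3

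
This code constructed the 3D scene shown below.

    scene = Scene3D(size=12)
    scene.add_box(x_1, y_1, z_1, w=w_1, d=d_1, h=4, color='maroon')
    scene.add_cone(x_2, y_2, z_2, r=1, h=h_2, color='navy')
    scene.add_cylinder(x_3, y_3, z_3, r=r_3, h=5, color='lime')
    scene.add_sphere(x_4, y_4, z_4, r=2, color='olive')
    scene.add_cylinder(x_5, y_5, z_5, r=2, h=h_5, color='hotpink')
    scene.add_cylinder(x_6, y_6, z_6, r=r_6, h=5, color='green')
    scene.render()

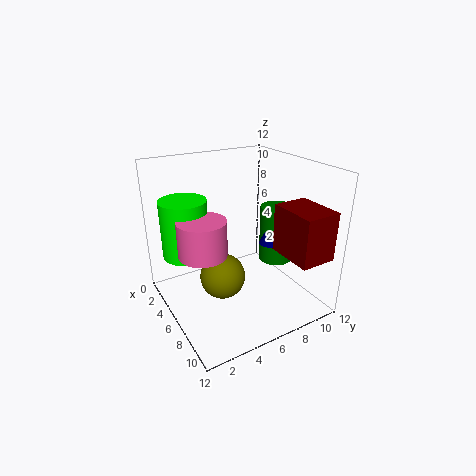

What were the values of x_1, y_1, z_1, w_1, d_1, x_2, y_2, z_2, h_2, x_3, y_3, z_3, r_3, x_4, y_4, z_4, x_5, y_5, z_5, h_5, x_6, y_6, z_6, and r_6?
x_1 = 7.5; y_1 = 8.5; z_1 = 5; w_1 = 4; d_1 = 3; x_2 = 6.5; y_2 = 9; z_2 = 5; h_2 = 2; x_3 = 3; y_3 = 2.5; z_3 = 4; r_3 = 2; x_4 = 5; y_4 = 5; z_4 = 2; x_5 = 5.5; y_5 = 3; z_5 = 5; h_5 = 3; x_6 = 6; y_6 = 10; z_6 = 3; r_6 = 1.5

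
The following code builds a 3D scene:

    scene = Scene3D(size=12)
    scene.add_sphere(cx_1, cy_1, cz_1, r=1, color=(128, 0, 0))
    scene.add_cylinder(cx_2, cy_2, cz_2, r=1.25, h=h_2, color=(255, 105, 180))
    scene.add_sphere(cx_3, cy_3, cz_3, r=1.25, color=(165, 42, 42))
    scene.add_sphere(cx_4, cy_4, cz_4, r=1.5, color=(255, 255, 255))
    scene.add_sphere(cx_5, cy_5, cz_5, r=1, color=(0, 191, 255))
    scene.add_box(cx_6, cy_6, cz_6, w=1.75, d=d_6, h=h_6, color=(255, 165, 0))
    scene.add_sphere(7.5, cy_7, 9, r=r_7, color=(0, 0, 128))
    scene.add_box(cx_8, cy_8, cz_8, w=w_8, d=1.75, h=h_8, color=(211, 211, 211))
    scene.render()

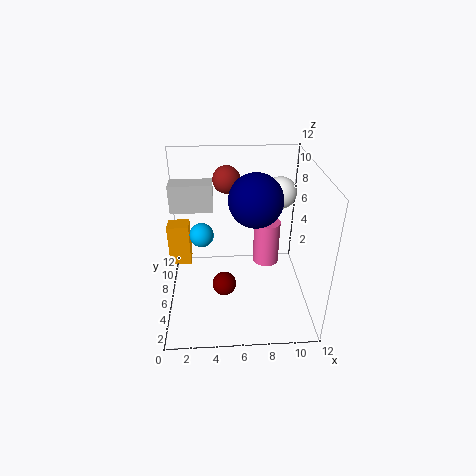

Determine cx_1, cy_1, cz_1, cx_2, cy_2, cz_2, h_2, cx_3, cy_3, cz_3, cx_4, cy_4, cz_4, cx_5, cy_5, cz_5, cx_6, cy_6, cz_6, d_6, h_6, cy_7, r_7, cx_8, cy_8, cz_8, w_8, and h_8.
cx_1 = 4.75, cy_1 = 4.75, cz_1 = 2.25, cx_2 = 9, cy_2 = 9.5, cz_2 = 1.25, h_2 = 4.25, cx_3 = 5.25, cy_3 = 10.25, cz_3 = 9.5, cx_4 = 10.25, cy_4 = 10.5, cz_4 = 8, cx_5 = 3, cy_5 = 6.25, cz_5 = 6.25, cx_6 = 0.25, cy_6 = 5.75, cz_6 = 3.75, d_6 = 1.5, h_6 = 3.5, cy_7 = 6.75, r_7 = 2.25, cx_8 = 0.25, cy_8 = 8.25, cz_8 = 7.25, w_8 = 3.75, h_8 = 2.5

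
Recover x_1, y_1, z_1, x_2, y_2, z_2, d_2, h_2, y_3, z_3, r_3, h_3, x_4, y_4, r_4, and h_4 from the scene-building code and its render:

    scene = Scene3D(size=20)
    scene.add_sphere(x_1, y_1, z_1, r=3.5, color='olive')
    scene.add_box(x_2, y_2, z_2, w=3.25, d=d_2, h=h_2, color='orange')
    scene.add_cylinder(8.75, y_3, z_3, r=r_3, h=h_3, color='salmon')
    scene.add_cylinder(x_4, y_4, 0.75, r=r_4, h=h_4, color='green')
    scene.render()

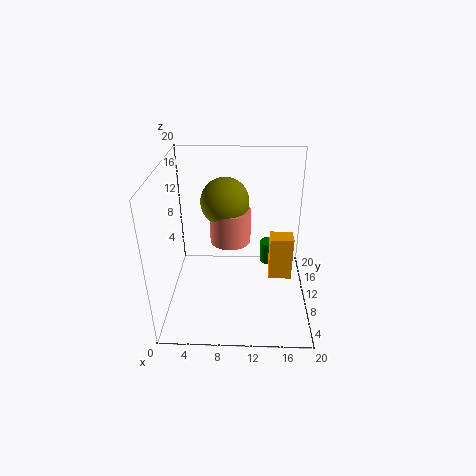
x_1 = 8, y_1 = 13.75, z_1 = 13.75, x_2 = 14.5, y_2 = 9.5, z_2 = 3.5, d_2 = 2.5, h_2 = 6.5, y_3 = 13.25, z_3 = 7.75, r_3 = 3, h_3 = 5, x_4 = 15, y_4 = 18.25, r_4 = 1.5, h_4 = 3.75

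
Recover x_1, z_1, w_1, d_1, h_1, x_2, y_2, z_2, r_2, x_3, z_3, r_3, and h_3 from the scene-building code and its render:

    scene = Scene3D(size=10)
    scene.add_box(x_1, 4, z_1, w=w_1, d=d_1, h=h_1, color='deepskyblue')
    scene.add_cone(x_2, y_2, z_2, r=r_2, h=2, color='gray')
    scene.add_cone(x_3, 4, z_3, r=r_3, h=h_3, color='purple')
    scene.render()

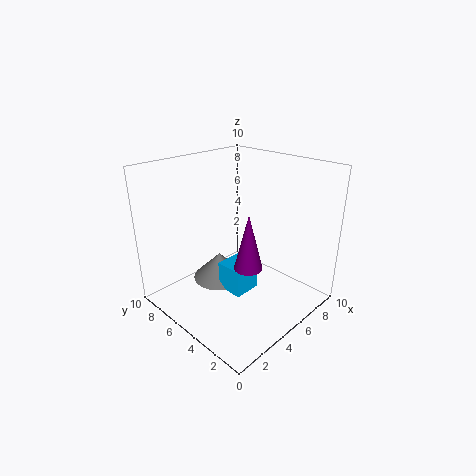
x_1 = 4, z_1 = 1, w_1 = 2, d_1 = 2, h_1 = 2, x_2 = 5, y_2 = 7, z_2 = 1, r_2 = 2, x_3 = 5, z_3 = 3, r_3 = 1, h_3 = 4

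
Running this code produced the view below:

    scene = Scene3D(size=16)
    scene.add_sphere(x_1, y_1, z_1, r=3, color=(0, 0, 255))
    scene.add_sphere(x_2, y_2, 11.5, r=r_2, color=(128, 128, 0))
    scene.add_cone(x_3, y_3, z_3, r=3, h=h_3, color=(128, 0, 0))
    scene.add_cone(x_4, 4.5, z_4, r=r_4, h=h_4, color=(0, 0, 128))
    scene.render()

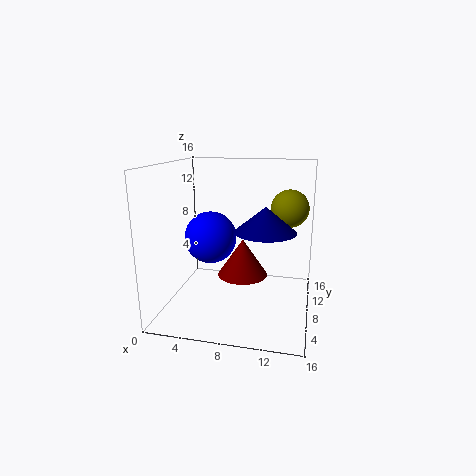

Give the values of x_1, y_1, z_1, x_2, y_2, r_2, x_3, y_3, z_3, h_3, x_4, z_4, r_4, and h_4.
x_1 = 4.5
y_1 = 9
z_1 = 7.5
x_2 = 13.5
y_2 = 8.5
r_2 = 2
x_3 = 8
y_3 = 10.5
z_3 = 2.5
h_3 = 4.5
x_4 = 11.5
z_4 = 10
r_4 = 3
h_4 = 2.5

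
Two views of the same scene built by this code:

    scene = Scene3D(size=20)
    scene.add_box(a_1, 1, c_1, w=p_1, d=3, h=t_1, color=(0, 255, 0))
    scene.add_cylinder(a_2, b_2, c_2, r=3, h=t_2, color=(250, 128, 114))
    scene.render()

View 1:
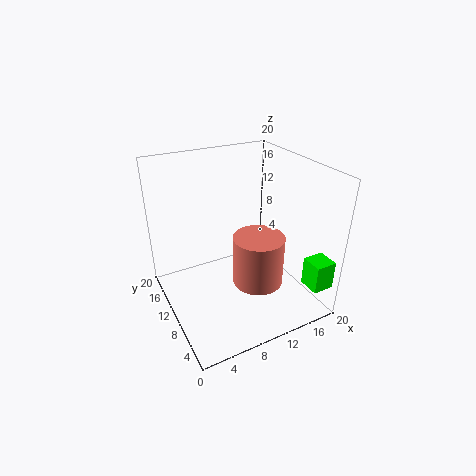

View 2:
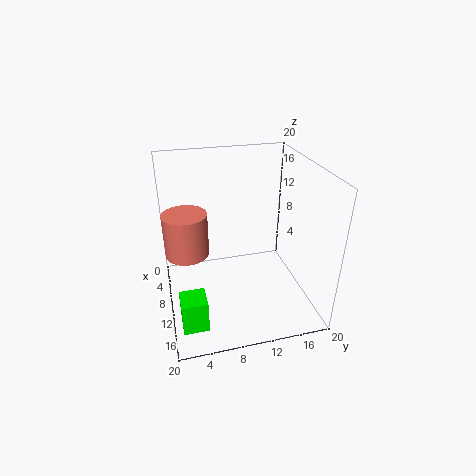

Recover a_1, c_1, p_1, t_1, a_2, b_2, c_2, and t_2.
a_1 = 17; c_1 = 4; p_1 = 3; t_1 = 4; a_2 = 9; b_2 = 3; c_2 = 8; t_2 = 6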